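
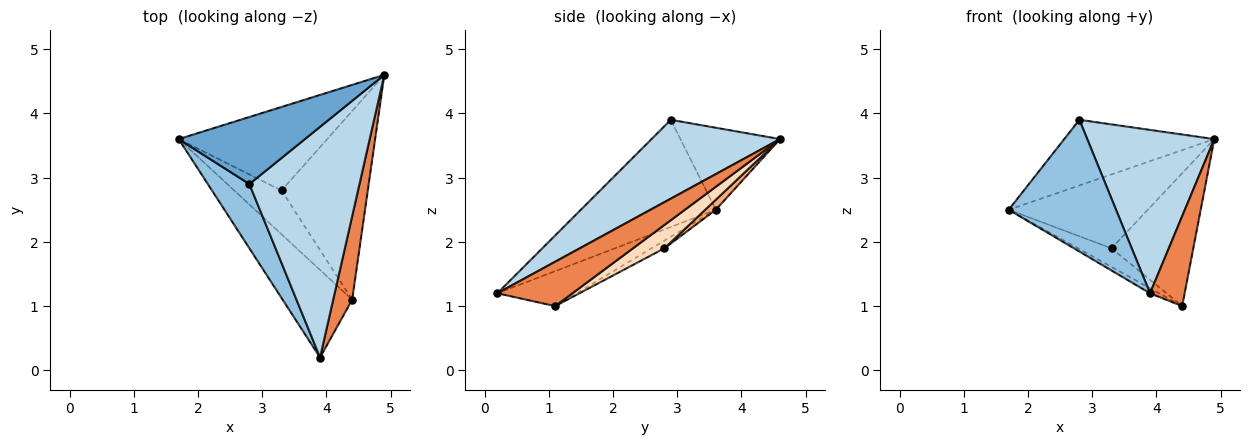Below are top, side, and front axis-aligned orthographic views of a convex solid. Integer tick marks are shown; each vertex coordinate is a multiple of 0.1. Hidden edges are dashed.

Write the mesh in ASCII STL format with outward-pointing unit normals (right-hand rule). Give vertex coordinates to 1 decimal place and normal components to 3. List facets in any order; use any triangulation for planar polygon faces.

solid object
 facet normal -0.421 0.635 0.648
  outer loop
   vertex 2.8 2.9 3.9
   vertex 4.9 4.6 3.6
   vertex 1.7 3.6 2.5
  endloop
 endfacet
 facet normal -0.749 -0.596 0.291
  outer loop
   vertex 2.8 2.9 3.9
   vertex 1.7 3.6 2.5
   vertex 3.9 0.2 1.2
  endloop
 endfacet
 facet normal 0.505 -0.499 0.705
  outer loop
   vertex 2.8 2.9 3.9
   vertex 3.9 0.2 1.2
   vertex 4.9 4.6 3.6
  endloop
 endfacet
 facet normal -0.449 0.051 -0.892
  outer loop
   vertex 4.4 1.1 1.0
   vertex 3.9 0.2 1.2
   vertex 1.7 3.6 2.5
  endloop
 endfacet
 facet normal 0.847 -0.390 0.362
  outer loop
   vertex 4.4 1.1 1.0
   vertex 4.9 4.6 3.6
   vertex 3.9 0.2 1.2
  endloop
 endfacet
 facet normal 0.050 0.662 -0.748
  outer loop
   vertex 3.3 2.8 1.9
   vertex 1.7 3.6 2.5
   vertex 4.9 4.6 3.6
  endloop
 endfacet
 facet normal -0.148 0.386 -0.910
  outer loop
   vertex 3.3 2.8 1.9
   vertex 4.4 1.1 1.0
   vertex 1.7 3.6 2.5
  endloop
 endfacet
 facet normal 0.216 0.562 -0.798
  outer loop
   vertex 3.3 2.8 1.9
   vertex 4.9 4.6 3.6
   vertex 4.4 1.1 1.0
  endloop
 endfacet
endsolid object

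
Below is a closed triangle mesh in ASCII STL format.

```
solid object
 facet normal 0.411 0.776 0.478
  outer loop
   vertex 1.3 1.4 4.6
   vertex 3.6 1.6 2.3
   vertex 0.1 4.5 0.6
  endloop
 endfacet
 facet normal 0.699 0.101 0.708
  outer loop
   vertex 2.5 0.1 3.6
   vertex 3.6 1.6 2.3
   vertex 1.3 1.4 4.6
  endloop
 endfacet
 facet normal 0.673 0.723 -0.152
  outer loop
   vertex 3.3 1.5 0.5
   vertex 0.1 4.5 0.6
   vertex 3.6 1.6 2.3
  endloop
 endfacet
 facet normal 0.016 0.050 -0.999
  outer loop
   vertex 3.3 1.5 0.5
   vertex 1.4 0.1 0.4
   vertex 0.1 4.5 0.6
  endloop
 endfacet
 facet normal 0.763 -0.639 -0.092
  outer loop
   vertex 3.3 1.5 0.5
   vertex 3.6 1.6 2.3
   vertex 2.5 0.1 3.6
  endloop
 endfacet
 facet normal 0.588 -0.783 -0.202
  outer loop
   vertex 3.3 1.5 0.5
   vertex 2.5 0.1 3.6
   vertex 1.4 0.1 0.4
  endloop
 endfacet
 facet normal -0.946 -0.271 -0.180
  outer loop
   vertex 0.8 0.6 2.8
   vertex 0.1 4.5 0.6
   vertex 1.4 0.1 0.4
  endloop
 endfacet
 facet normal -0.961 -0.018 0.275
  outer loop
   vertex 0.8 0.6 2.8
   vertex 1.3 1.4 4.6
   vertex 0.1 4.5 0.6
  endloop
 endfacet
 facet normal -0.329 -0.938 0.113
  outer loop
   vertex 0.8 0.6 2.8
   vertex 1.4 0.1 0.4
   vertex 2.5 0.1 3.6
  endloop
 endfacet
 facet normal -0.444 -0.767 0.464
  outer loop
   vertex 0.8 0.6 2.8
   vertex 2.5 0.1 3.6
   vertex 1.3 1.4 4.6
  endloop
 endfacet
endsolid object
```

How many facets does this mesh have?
10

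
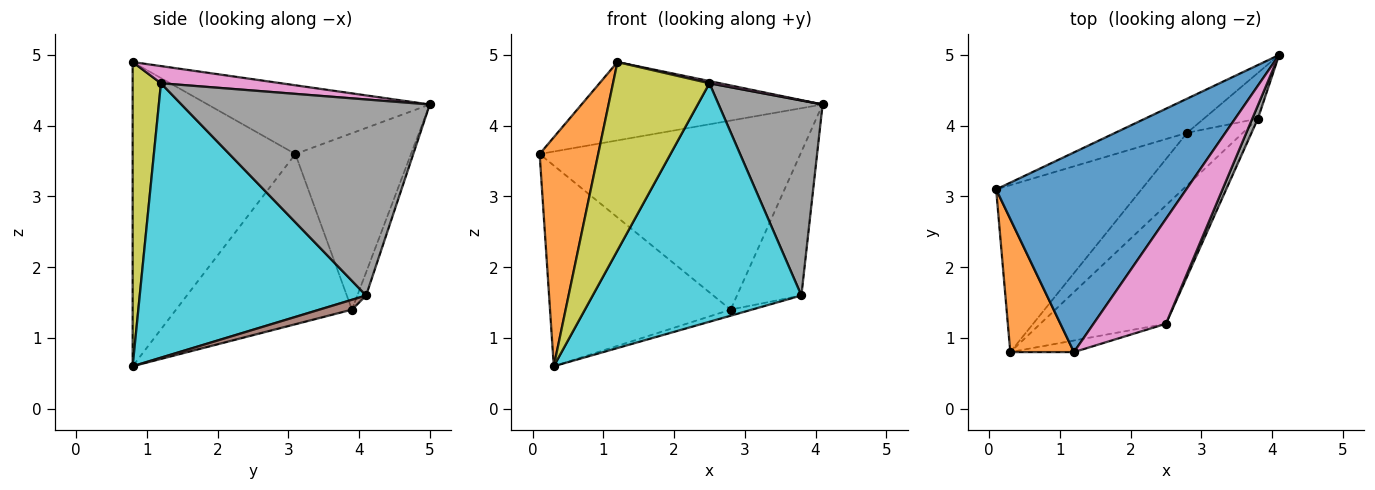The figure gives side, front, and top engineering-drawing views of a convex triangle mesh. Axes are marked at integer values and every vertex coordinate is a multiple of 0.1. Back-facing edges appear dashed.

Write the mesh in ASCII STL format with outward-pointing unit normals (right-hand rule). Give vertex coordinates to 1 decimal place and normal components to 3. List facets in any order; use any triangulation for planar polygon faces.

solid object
 facet normal -0.319 0.346 0.882
  outer loop
   vertex 1.2 0.8 4.9
   vertex 4.1 5.0 4.3
   vertex 0.1 3.1 3.6
  endloop
 endfacet
 facet normal -0.923 -0.332 0.193
  outer loop
   vertex 0.3 0.8 0.6
   vertex 1.2 0.8 4.9
   vertex 0.1 3.1 3.6
  endloop
 endfacet
 facet normal -0.400 0.902 -0.163
  outer loop
   vertex 2.8 3.9 1.4
   vertex 0.1 3.1 3.6
   vertex 4.1 5.0 4.3
  endloop
 endfacet
 facet normal -0.599 0.615 -0.512
  outer loop
   vertex 2.8 3.9 1.4
   vertex 0.3 0.8 0.6
   vertex 0.1 3.1 3.6
  endloop
 endfacet
 facet normal -0.129 0.945 -0.301
  outer loop
   vertex 3.8 4.1 1.6
   vertex 2.8 3.9 1.4
   vertex 4.1 5.0 4.3
  endloop
 endfacet
 facet normal 0.173 0.113 -0.978
  outer loop
   vertex 3.8 4.1 1.6
   vertex 0.3 0.8 0.6
   vertex 2.8 3.9 1.4
  endloop
 endfacet
 facet normal 0.231 -0.020 0.973
  outer loop
   vertex 2.5 1.2 4.6
   vertex 4.1 5.0 4.3
   vertex 1.2 0.8 4.9
  endloop
 endfacet
 facet normal 0.922 -0.386 0.026
  outer loop
   vertex 2.5 1.2 4.6
   vertex 3.8 4.1 1.6
   vertex 4.1 5.0 4.3
  endloop
 endfacet
 facet normal 0.281 -0.958 -0.059
  outer loop
   vertex 2.5 1.2 4.6
   vertex 1.2 0.8 4.9
   vertex 0.3 0.8 0.6
  endloop
 endfacet
 facet normal 0.697 -0.642 -0.319
  outer loop
   vertex 2.5 1.2 4.6
   vertex 0.3 0.8 0.6
   vertex 3.8 4.1 1.6
  endloop
 endfacet
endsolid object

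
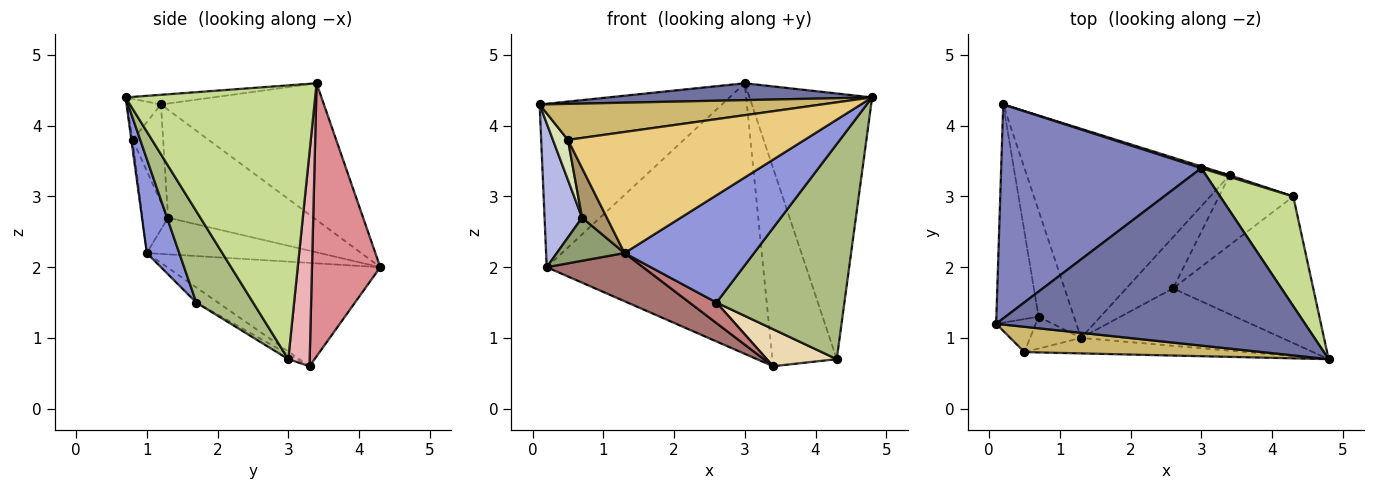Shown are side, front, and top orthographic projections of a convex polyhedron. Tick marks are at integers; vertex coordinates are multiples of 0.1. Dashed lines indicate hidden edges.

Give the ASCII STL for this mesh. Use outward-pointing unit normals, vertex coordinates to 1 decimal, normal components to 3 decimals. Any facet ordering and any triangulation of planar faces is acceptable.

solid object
 facet normal -0.031 -0.095 0.995
  outer loop
   vertex 3.0 3.4 4.6
   vertex 0.1 1.2 4.3
   vertex 4.8 0.7 4.4
  endloop
 endfacet
 facet normal -0.477 0.534 0.698
  outer loop
   vertex 3.0 3.4 4.6
   vertex 0.2 4.3 2.0
   vertex 0.1 1.2 4.3
  endloop
 endfacet
 facet normal 0.216 -0.861 -0.461
  outer loop
   vertex 1.3 1.0 2.2
   vertex 2.6 1.7 1.5
   vertex 4.8 0.7 4.4
  endloop
 endfacet
 facet normal -0.906 -0.234 -0.354
  outer loop
   vertex 0.7 1.3 2.7
   vertex 0.1 1.2 4.3
   vertex 0.2 4.3 2.0
  endloop
 endfacet
 facet normal -0.693 -0.271 -0.668
  outer loop
   vertex 0.7 1.3 2.7
   vertex 0.2 4.3 2.0
   vertex 1.3 1.0 2.2
  endloop
 endfacet
 facet normal 0.344 -0.776 -0.529
  outer loop
   vertex 4.3 3.0 0.7
   vertex 4.8 0.7 4.4
   vertex 2.6 1.7 1.5
  endloop
 endfacet
 facet normal 0.819 0.530 0.219
  outer loop
   vertex 4.3 3.0 0.7
   vertex 3.0 3.4 4.6
   vertex 4.8 0.7 4.4
  endloop
 endfacet
 facet normal -0.843 -0.415 -0.342
  outer loop
   vertex 0.5 0.8 3.8
   vertex 0.1 1.2 4.3
   vertex 0.7 1.3 2.7
  endloop
 endfacet
 facet normal -0.657 -0.634 -0.408
  outer loop
   vertex 0.5 0.8 3.8
   vertex 0.7 1.3 2.7
   vertex 1.3 1.0 2.2
  endloop
 endfacet
 facet normal -0.099 -0.814 0.572
  outer loop
   vertex 0.5 0.8 3.8
   vertex 4.8 0.7 4.4
   vertex 0.1 1.2 4.3
  endloop
 endfacet
 facet normal -0.005 -0.992 -0.127
  outer loop
   vertex 0.5 0.8 3.8
   vertex 1.3 1.0 2.2
   vertex 4.8 0.7 4.4
  endloop
 endfacet
 facet normal -0.058 -0.467 -0.882
  outer loop
   vertex 3.4 3.3 0.6
   vertex 4.3 3.0 0.7
   vertex 2.6 1.7 1.5
  endloop
 endfacet
 facet normal -0.445 -0.201 -0.873
  outer loop
   vertex 3.4 3.3 0.6
   vertex 1.3 1.0 2.2
   vertex 0.2 4.3 2.0
  endloop
 endfacet
 facet normal -0.287 -0.357 -0.889
  outer loop
   vertex 3.4 3.3 0.6
   vertex 2.6 1.7 1.5
   vertex 1.3 1.0 2.2
  endloop
 endfacet
 facet normal 0.301 0.954 0.006
  outer loop
   vertex 3.4 3.3 0.6
   vertex 0.2 4.3 2.0
   vertex 3.0 3.4 4.6
  endloop
 endfacet
 facet normal 0.315 0.949 0.008
  outer loop
   vertex 3.4 3.3 0.6
   vertex 3.0 3.4 4.6
   vertex 4.3 3.0 0.7
  endloop
 endfacet
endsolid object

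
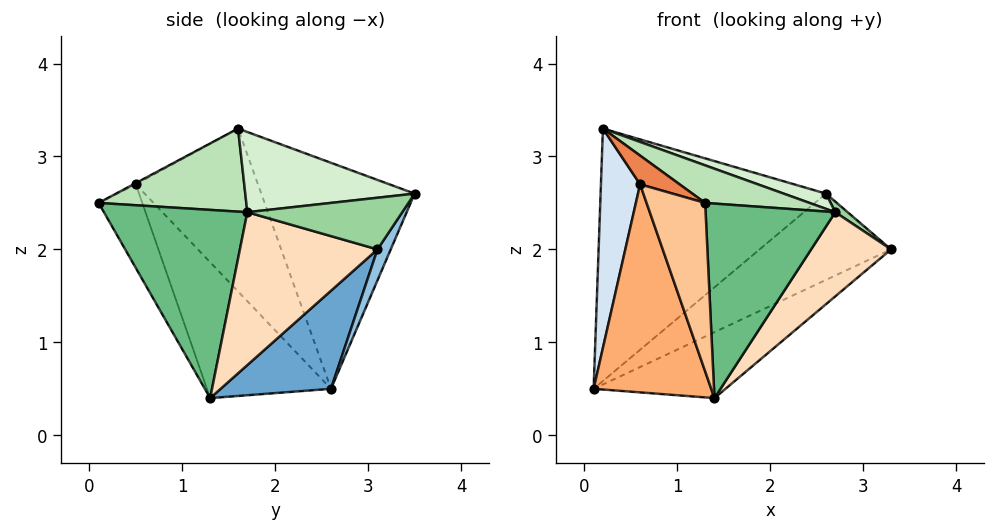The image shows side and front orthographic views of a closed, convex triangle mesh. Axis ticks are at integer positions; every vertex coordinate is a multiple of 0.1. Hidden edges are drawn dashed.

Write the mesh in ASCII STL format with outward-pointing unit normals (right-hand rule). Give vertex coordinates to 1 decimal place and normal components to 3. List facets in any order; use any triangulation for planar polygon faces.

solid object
 facet normal 0.336 0.402 -0.852
  outer loop
   vertex 1.4 1.3 0.4
   vertex 0.1 2.6 0.5
   vertex 3.3 3.1 2.0
  endloop
 endfacet
 facet normal 0.088 0.873 -0.479
  outer loop
   vertex 2.6 3.5 2.6
   vertex 3.3 3.1 2.0
   vertex 0.1 2.6 0.5
  endloop
 endfacet
 facet normal -0.536 0.788 0.301
  outer loop
   vertex 2.6 3.5 2.6
   vertex 0.1 2.6 0.5
   vertex 0.2 1.6 3.3
  endloop
 endfacet
 facet normal -0.950 -0.304 -0.075
  outer loop
   vertex 0.6 0.5 2.7
   vertex 0.2 1.6 3.3
   vertex 0.1 2.6 0.5
  endloop
 endfacet
 facet normal -0.029 -0.487 0.873
  outer loop
   vertex 0.6 0.5 2.7
   vertex 1.3 0.1 2.5
   vertex 0.2 1.6 3.3
  endloop
 endfacet
 facet normal -0.651 -0.617 -0.441
  outer loop
   vertex 0.6 0.5 2.7
   vertex 0.1 2.6 0.5
   vertex 1.4 1.3 0.4
  endloop
 endfacet
 facet normal -0.537 -0.721 -0.438
  outer loop
   vertex 0.6 0.5 2.7
   vertex 1.4 1.3 0.4
   vertex 1.3 0.1 2.5
  endloop
 endfacet
 facet normal 0.785 -0.456 -0.419
  outer loop
   vertex 2.7 1.7 2.4
   vertex 1.4 1.3 0.4
   vertex 3.3 3.1 2.0
  endloop
 endfacet
 facet normal 0.701 -0.633 -0.329
  outer loop
   vertex 2.7 1.7 2.4
   vertex 1.3 0.1 2.5
   vertex 1.4 1.3 0.4
  endloop
 endfacet
 facet normal 0.633 -0.051 0.772
  outer loop
   vertex 2.7 1.7 2.4
   vertex 3.3 3.1 2.0
   vertex 2.6 3.5 2.6
  endloop
 endfacet
 facet normal 0.337 -0.238 0.911
  outer loop
   vertex 2.7 1.7 2.4
   vertex 0.2 1.6 3.3
   vertex 1.3 0.1 2.5
  endloop
 endfacet
 facet normal 0.341 -0.085 0.936
  outer loop
   vertex 2.7 1.7 2.4
   vertex 2.6 3.5 2.6
   vertex 0.2 1.6 3.3
  endloop
 endfacet
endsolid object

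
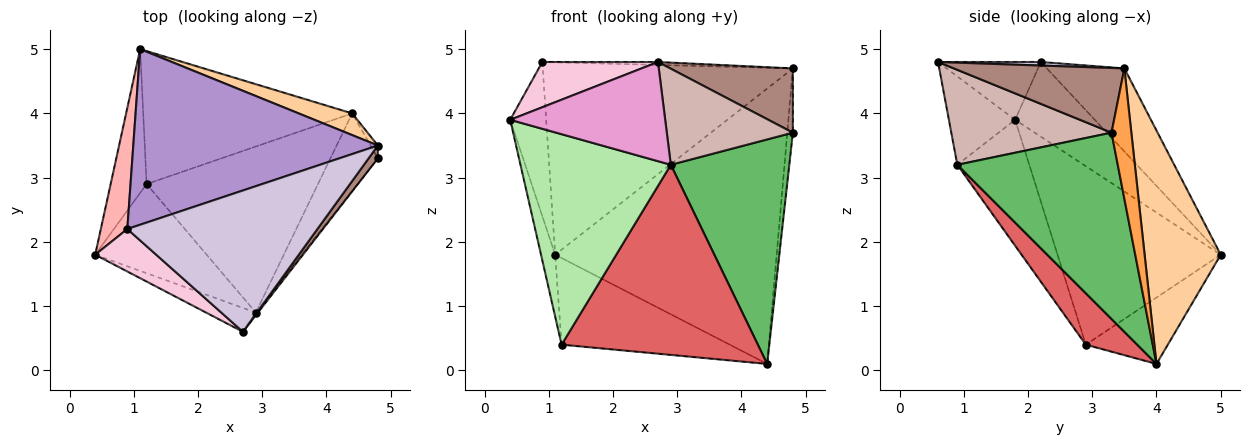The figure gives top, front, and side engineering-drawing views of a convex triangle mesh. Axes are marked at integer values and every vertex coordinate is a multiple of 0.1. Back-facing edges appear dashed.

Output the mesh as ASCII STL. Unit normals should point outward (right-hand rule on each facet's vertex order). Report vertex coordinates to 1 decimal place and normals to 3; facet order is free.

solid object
 facet normal -0.977 0.085 -0.197
  outer loop
   vertex 1.2 2.9 0.4
   vertex 0.4 1.8 3.9
   vertex 1.1 5.0 1.8
  endloop
 endfacet
 facet normal -0.257 0.528 -0.810
  outer loop
   vertex 1.2 2.9 0.4
   vertex 1.1 5.0 1.8
   vertex 4.4 4.0 0.1
  endloop
 endfacet
 facet normal 0.961 0.271 -0.054
  outer loop
   vertex 4.8 3.5 4.7
   vertex 4.8 3.3 3.7
   vertex 4.4 4.0 0.1
  endloop
 endfacet
 facet normal 0.324 0.943 0.074
  outer loop
   vertex 4.8 3.5 4.7
   vertex 4.4 4.0 0.1
   vertex 1.1 5.0 1.8
  endloop
 endfacet
 facet normal 0.788 -0.582 -0.201
  outer loop
   vertex 2.9 0.9 3.2
   vertex 4.4 4.0 0.1
   vertex 4.8 3.3 3.7
  endloop
 endfacet
 facet normal -0.403 -0.843 -0.357
  outer loop
   vertex 2.9 0.9 3.2
   vertex 0.4 1.8 3.9
   vertex 1.2 2.9 0.4
  endloop
 endfacet
 facet normal 0.194 -0.739 -0.645
  outer loop
   vertex 2.9 0.9 3.2
   vertex 1.2 2.9 0.4
   vertex 4.4 4.0 0.1
  endloop
 endfacet
 facet normal -0.867 0.392 0.308
  outer loop
   vertex 0.9 2.2 4.8
   vertex 1.1 5.0 1.8
   vertex 0.4 1.8 3.9
  endloop
 endfacet
 facet normal -0.223 0.720 0.657
  outer loop
   vertex 0.9 2.2 4.8
   vertex 4.8 3.5 4.7
   vertex 1.1 5.0 1.8
  endloop
 endfacet
 facet normal 0.019 0.021 1.000
  outer loop
   vertex 2.7 0.6 4.8
   vertex 4.8 3.5 4.7
   vertex 0.9 2.2 4.8
  endloop
 endfacet
 facet normal 0.806 -0.580 0.116
  outer loop
   vertex 2.7 0.6 4.8
   vertex 4.8 3.3 3.7
   vertex 4.8 3.5 4.7
  endloop
 endfacet
 facet normal 0.786 -0.618 -0.018
  outer loop
   vertex 2.7 0.6 4.8
   vertex 2.9 0.9 3.2
   vertex 4.8 3.3 3.7
  endloop
 endfacet
 facet normal -0.384 -0.898 -0.216
  outer loop
   vertex 2.7 0.6 4.8
   vertex 0.4 1.8 3.9
   vertex 2.9 0.9 3.2
  endloop
 endfacet
 facet normal -0.544 -0.612 0.574
  outer loop
   vertex 2.7 0.6 4.8
   vertex 0.9 2.2 4.8
   vertex 0.4 1.8 3.9
  endloop
 endfacet
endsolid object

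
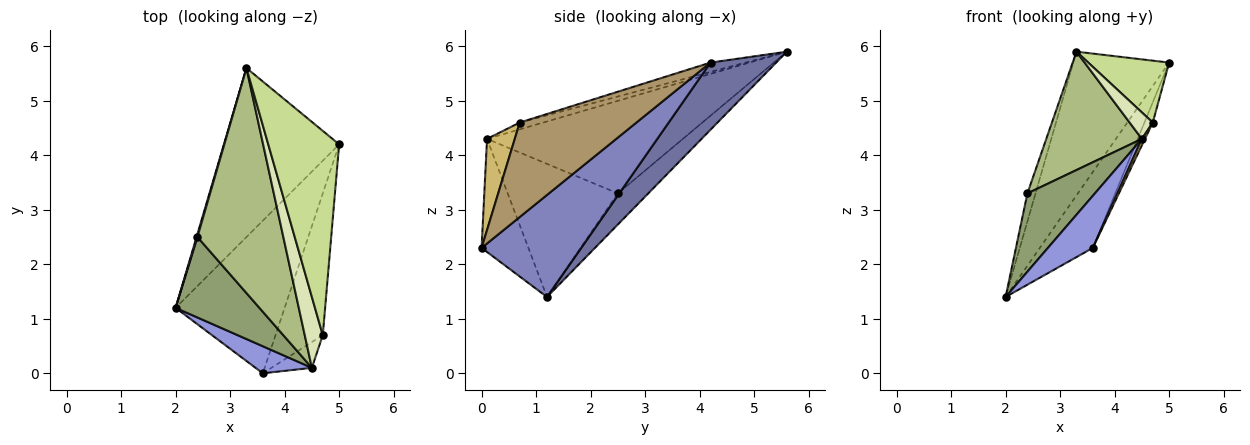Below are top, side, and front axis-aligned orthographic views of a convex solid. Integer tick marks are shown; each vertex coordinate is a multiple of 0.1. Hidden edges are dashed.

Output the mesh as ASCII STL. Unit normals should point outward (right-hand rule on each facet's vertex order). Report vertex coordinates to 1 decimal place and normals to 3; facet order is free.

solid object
 facet normal 0.406 0.592 -0.696
  outer loop
   vertex 3.3 5.6 5.9
   vertex 5.0 4.2 5.7
   vertex 2.0 1.2 1.4
  endloop
 endfacet
 facet normal 0.642 0.342 -0.686
  outer loop
   vertex 3.6 0.0 2.3
   vertex 2.0 1.2 1.4
   vertex 5.0 4.2 5.7
  endloop
 endfacet
 facet normal -0.679 -0.652 0.338
  outer loop
   vertex 4.5 0.1 4.3
   vertex 2.0 1.2 1.4
   vertex 3.6 0.0 2.3
  endloop
 endfacet
 facet normal -0.966 0.258 0.027
  outer loop
   vertex 2.4 2.5 3.3
   vertex 3.3 5.6 5.9
   vertex 2.0 1.2 1.4
  endloop
 endfacet
 facet normal -0.751 -0.460 0.473
  outer loop
   vertex 2.4 2.5 3.3
   vertex 2.0 1.2 1.4
   vertex 4.5 0.1 4.3
  endloop
 endfacet
 facet normal -0.690 -0.337 0.641
  outer loop
   vertex 2.4 2.5 3.3
   vertex 4.5 0.1 4.3
   vertex 3.3 5.6 5.9
  endloop
 endfacet
 facet normal -0.125 -0.288 0.950
  outer loop
   vertex 4.7 0.7 4.6
   vertex 5.0 4.2 5.7
   vertex 3.3 5.6 5.9
  endloop
 endfacet
 facet normal -0.335 -0.330 0.883
  outer loop
   vertex 4.7 0.7 4.6
   vertex 3.3 5.6 5.9
   vertex 4.5 0.1 4.3
  endloop
 endfacet
 facet normal 0.893 0.064 -0.446
  outer loop
   vertex 4.7 0.7 4.6
   vertex 3.6 0.0 2.3
   vertex 5.0 4.2 5.7
  endloop
 endfacet
 facet normal 0.909 -0.101 -0.404
  outer loop
   vertex 4.7 0.7 4.6
   vertex 4.5 0.1 4.3
   vertex 3.6 0.0 2.3
  endloop
 endfacet
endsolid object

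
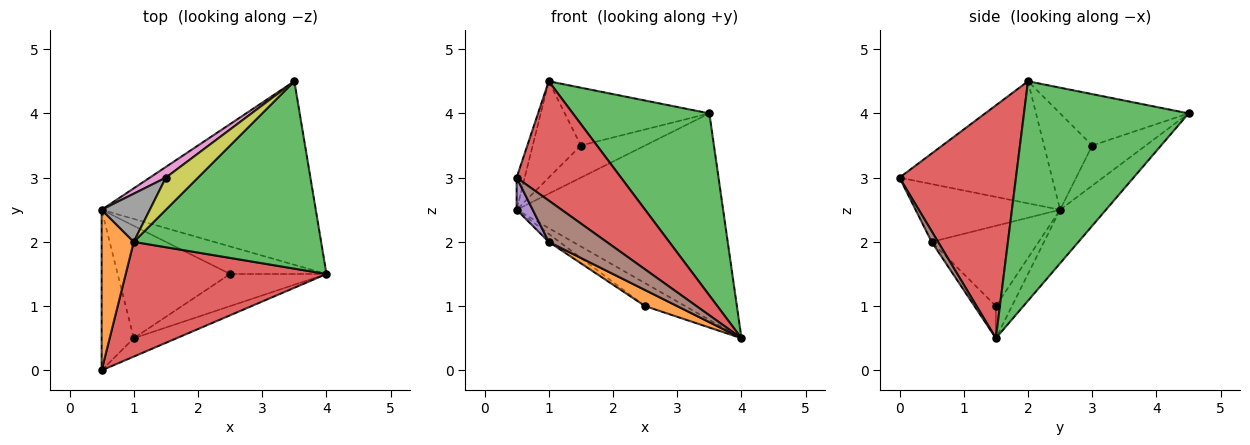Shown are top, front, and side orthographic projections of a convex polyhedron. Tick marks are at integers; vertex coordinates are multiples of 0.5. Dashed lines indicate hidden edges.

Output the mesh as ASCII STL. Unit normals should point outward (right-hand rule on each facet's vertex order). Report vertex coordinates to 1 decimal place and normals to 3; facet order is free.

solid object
 facet normal -0.164 0.737 -0.655
  outer loop
   vertex 3.5 4.5 4.0
   vertex 4.0 1.5 0.5
   vertex 0.5 2.5 2.5
  endloop
 endfacet
 facet normal -0.966 0.051 0.254
  outer loop
   vertex 1.0 2.0 4.5
   vertex 0.5 2.5 2.5
   vertex 0.5 0.0 3.0
  endloop
 endfacet
 facet normal 0.643 -0.533 0.549
  outer loop
   vertex 1.0 2.0 4.5
   vertex 4.0 1.5 0.5
   vertex 3.5 4.5 4.0
  endloop
 endfacet
 facet normal 0.627 -0.562 0.540
  outer loop
   vertex 1.0 2.0 4.5
   vertex 0.5 0.0 3.0
   vertex 4.0 1.5 0.5
  endloop
 endfacet
 facet normal -0.870 -0.097 -0.483
  outer loop
   vertex 1.0 0.5 2.0
   vertex 0.5 0.0 3.0
   vertex 0.5 2.5 2.5
  endloop
 endfacet
 facet normal 0.101 -0.909 -0.404
  outer loop
   vertex 1.0 0.5 2.0
   vertex 4.0 1.5 0.5
   vertex 0.5 0.0 3.0
  endloop
 endfacet
 facet normal -0.620 0.744 0.248
  outer loop
   vertex 1.5 3.0 3.5
   vertex 3.5 4.5 4.0
   vertex 0.5 2.5 2.5
  endloop
 endfacet
 facet normal -0.667 0.667 0.333
  outer loop
   vertex 1.5 3.0 3.5
   vertex 0.5 2.5 2.5
   vertex 1.0 2.0 4.5
  endloop
 endfacet
 facet normal -0.614 0.690 0.383
  outer loop
   vertex 1.5 3.0 3.5
   vertex 1.0 2.0 4.5
   vertex 3.5 4.5 4.0
  endloop
 endfacet
 facet normal -0.248 0.620 -0.744
  outer loop
   vertex 2.5 1.5 1.0
   vertex 0.5 2.5 2.5
   vertex 4.0 1.5 0.5
  endloop
 endfacet
 facet normal -0.580 0.058 -0.812
  outer loop
   vertex 2.5 1.5 1.0
   vertex 1.0 0.5 2.0
   vertex 0.5 2.5 2.5
  endloop
 endfacet
 facet normal -0.286 -0.429 -0.857
  outer loop
   vertex 2.5 1.5 1.0
   vertex 4.0 1.5 0.5
   vertex 1.0 0.5 2.0
  endloop
 endfacet
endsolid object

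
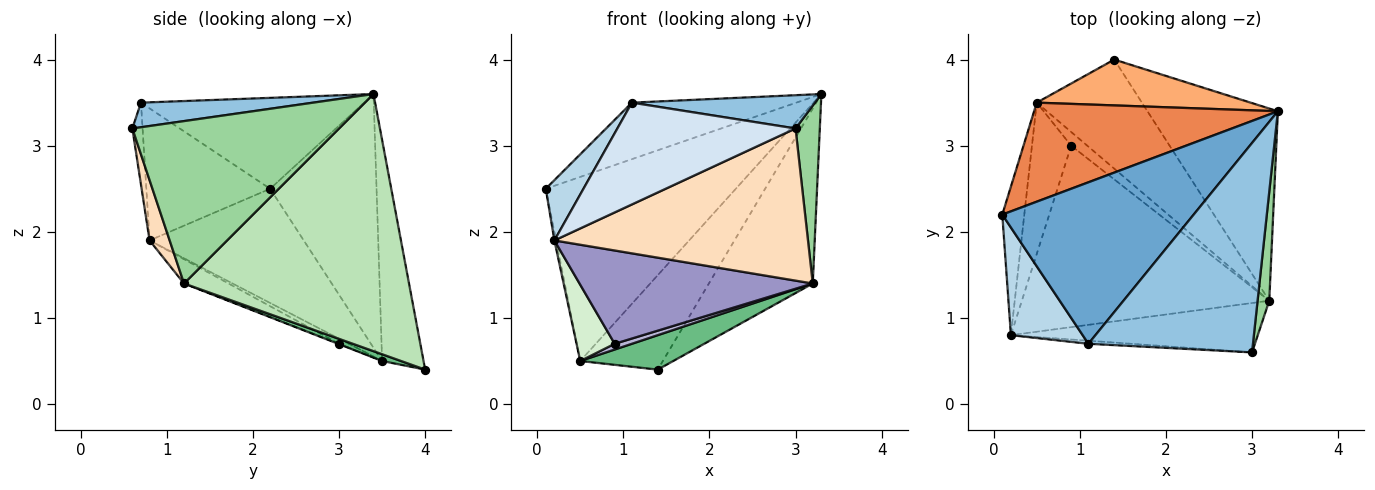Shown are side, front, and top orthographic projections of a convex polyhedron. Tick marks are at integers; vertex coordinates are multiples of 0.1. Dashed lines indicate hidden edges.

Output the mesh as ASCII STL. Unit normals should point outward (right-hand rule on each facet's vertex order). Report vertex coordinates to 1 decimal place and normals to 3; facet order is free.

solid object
 facet normal -0.409 0.301 0.861
  outer loop
   vertex 1.1 0.7 3.5
   vertex 3.3 3.4 3.6
   vertex 0.1 2.2 2.5
  endloop
 endfacet
 facet normal 0.146 -0.155 0.977
  outer loop
   vertex 1.1 0.7 3.5
   vertex 3.0 0.6 3.2
   vertex 3.3 3.4 3.6
  endloop
 endfacet
 facet normal -0.849 -0.258 0.461
  outer loop
   vertex 1.1 0.7 3.5
   vertex 0.1 2.2 2.5
   vertex 0.2 0.8 1.9
  endloop
 endfacet
 facet normal -0.057 -0.998 -0.030
  outer loop
   vertex 1.1 0.7 3.5
   vertex 0.2 0.8 1.9
   vertex 3.0 0.6 3.2
  endloop
 endfacet
 facet normal -0.442 0.790 0.425
  outer loop
   vertex 0.5 3.5 0.5
   vertex 0.1 2.2 2.5
   vertex 3.3 3.4 3.6
  endloop
 endfacet
 facet normal -0.411 0.820 0.398
  outer loop
   vertex 0.5 3.5 0.5
   vertex 3.3 3.4 3.6
   vertex 1.4 4.0 0.4
  endloop
 endfacet
 facet normal -0.982 0.011 -0.189
  outer loop
   vertex 0.5 3.5 0.5
   vertex 0.2 0.8 1.9
   vertex 0.1 2.2 2.5
  endloop
 endfacet
 facet normal 0.075 -0.948 -0.308
  outer loop
   vertex 3.2 1.2 1.4
   vertex 3.0 0.6 3.2
   vertex 0.2 0.8 1.9
  endloop
 endfacet
 facet normal 0.061 -0.301 -0.952
  outer loop
   vertex 3.2 1.2 1.4
   vertex 0.5 3.5 0.5
   vertex 1.4 4.0 0.4
  endloop
 endfacet
 facet normal 0.991 -0.116 0.071
  outer loop
   vertex 3.2 1.2 1.4
   vertex 3.3 3.4 3.6
   vertex 3.0 0.6 3.2
  endloop
 endfacet
 facet normal 0.825 0.381 -0.418
  outer loop
   vertex 3.2 1.2 1.4
   vertex 1.4 4.0 0.4
   vertex 3.3 3.4 3.6
  endloop
 endfacet
 facet normal -0.115 -0.447 -0.887
  outer loop
   vertex 0.9 3.0 0.7
   vertex 0.2 0.8 1.9
   vertex 0.5 3.5 0.5
  endloop
 endfacet
 facet normal -0.087 -0.456 -0.886
  outer loop
   vertex 0.9 3.0 0.7
   vertex 3.2 1.2 1.4
   vertex 0.2 0.8 1.9
  endloop
 endfacet
 facet normal -0.021 -0.386 -0.922
  outer loop
   vertex 0.9 3.0 0.7
   vertex 0.5 3.5 0.5
   vertex 3.2 1.2 1.4
  endloop
 endfacet
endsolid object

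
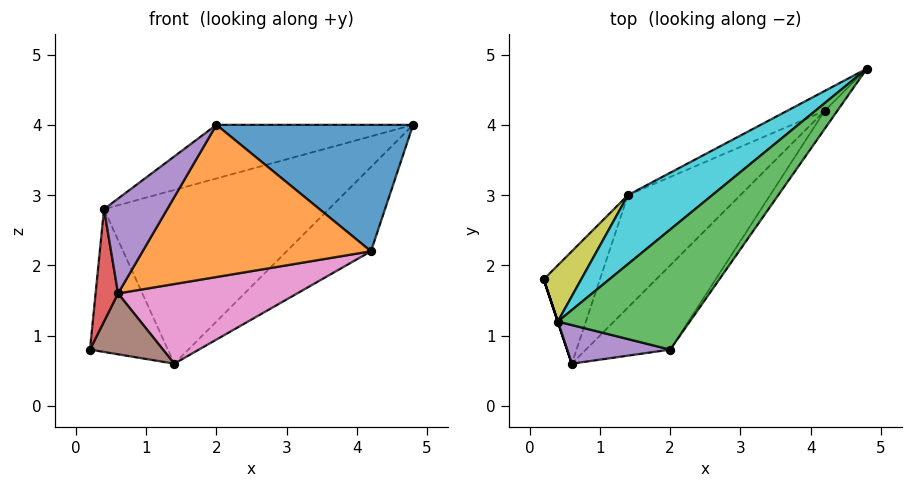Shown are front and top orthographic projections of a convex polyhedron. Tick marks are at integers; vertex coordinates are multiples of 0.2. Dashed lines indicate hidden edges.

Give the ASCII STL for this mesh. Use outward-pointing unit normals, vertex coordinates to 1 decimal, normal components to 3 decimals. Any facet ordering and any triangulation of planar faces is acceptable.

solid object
 facet normal 0.816 -0.572 -0.082
  outer loop
   vertex 4.2 4.2 2.2
   vertex 4.8 4.8 4.0
   vertex 2.0 0.8 4.0
  endloop
 endfacet
 facet normal 0.691 -0.632 -0.350
  outer loop
   vertex 4.2 4.2 2.2
   vertex 2.0 0.8 4.0
   vertex 0.6 0.6 1.6
  endloop
 endfacet
 facet normal -0.504 0.352 0.789
  outer loop
   vertex 0.4 1.2 2.8
   vertex 2.0 0.8 4.0
   vertex 4.8 4.8 4.0
  endloop
 endfacet
 facet normal -0.949 -0.316 0.000
  outer loop
   vertex 0.4 1.2 2.8
   vertex 0.2 1.8 0.8
   vertex 0.6 0.6 1.6
  endloop
 endfacet
 facet normal -0.457 -0.823 0.335
  outer loop
   vertex 0.4 1.2 2.8
   vertex 0.6 0.6 1.6
   vertex 2.0 0.8 4.0
  endloop
 endfacet
 facet normal 0.313 -0.452 -0.835
  outer loop
   vertex 1.4 3.0 0.6
   vertex 0.6 0.6 1.6
   vertex 0.2 1.8 0.8
  endloop
 endfacet
 facet normal 0.581 -0.470 -0.664
  outer loop
   vertex 1.4 3.0 0.6
   vertex 4.2 4.2 2.2
   vertex 0.6 0.6 1.6
  endloop
 endfacet
 facet normal -0.275 0.936 -0.220
  outer loop
   vertex 1.4 3.0 0.6
   vertex 4.8 4.8 4.0
   vertex 4.2 4.2 2.2
  endloop
 endfacet
 facet normal -0.656 0.702 0.276
  outer loop
   vertex 1.4 3.0 0.6
   vertex 0.2 1.8 0.8
   vertex 0.4 1.2 2.8
  endloop
 endfacet
 facet normal -0.653 0.704 0.280
  outer loop
   vertex 1.4 3.0 0.6
   vertex 0.4 1.2 2.8
   vertex 4.8 4.8 4.0
  endloop
 endfacet
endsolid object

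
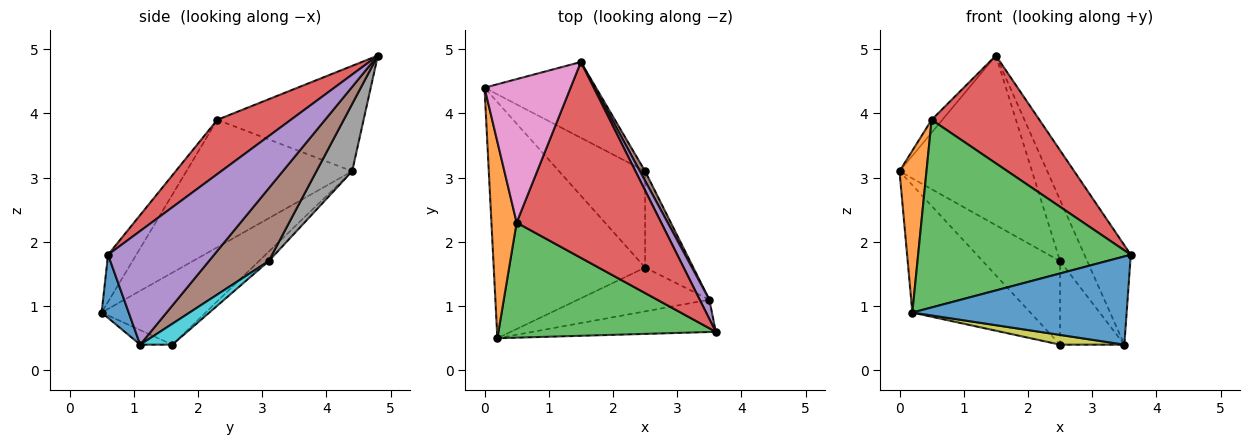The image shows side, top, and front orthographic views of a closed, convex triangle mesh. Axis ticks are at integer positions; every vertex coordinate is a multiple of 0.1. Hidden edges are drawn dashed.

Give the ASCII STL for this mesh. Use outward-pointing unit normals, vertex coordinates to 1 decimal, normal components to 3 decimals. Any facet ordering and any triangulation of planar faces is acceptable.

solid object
 facet normal 0.118 -0.932 -0.341
  outer loop
   vertex 3.5 1.1 0.4
   vertex 3.6 0.6 1.8
   vertex 0.2 0.5 0.9
  endloop
 endfacet
 facet normal -0.969 -0.158 0.191
  outer loop
   vertex 0.5 2.3 3.9
   vertex 0.0 4.4 3.1
   vertex 0.2 0.5 0.9
  endloop
 endfacet
 facet normal -0.113 -0.847 0.519
  outer loop
   vertex 0.5 2.3 3.9
   vertex 0.2 0.5 0.9
   vertex 3.6 0.6 1.8
  endloop
 endfacet
 facet normal 0.313 -0.458 0.832
  outer loop
   vertex 1.5 4.8 4.9
   vertex 0.5 2.3 3.9
   vertex 3.6 0.6 1.8
  endloop
 endfacet
 facet normal 0.913 0.400 0.077
  outer loop
   vertex 1.5 4.8 4.9
   vertex 3.6 0.6 1.8
   vertex 3.5 1.1 0.4
  endloop
 endfacet
 facet normal 0.909 0.412 0.065
  outer loop
   vertex 1.5 4.8 4.9
   vertex 3.5 1.1 0.4
   vertex 2.5 3.1 1.7
  endloop
 endfacet
 facet normal -0.773 0.057 0.632
  outer loop
   vertex 1.5 4.8 4.9
   vertex 0.0 4.4 3.1
   vertex 0.5 2.3 3.9
  endloop
 endfacet
 facet normal 0.239 0.886 -0.396
  outer loop
   vertex 1.5 4.8 4.9
   vertex 2.5 3.1 1.7
   vertex 0.0 4.4 3.1
  endloop
 endfacet
 facet normal -0.108 -0.216 -0.970
  outer loop
   vertex 2.5 1.6 0.4
   vertex 3.5 1.1 0.4
   vertex 0.2 0.5 0.9
  endloop
 endfacet
 facet normal 0.311 0.622 -0.718
  outer loop
   vertex 2.5 1.6 0.4
   vertex 2.5 3.1 1.7
   vertex 3.5 1.1 0.4
  endloop
 endfacet
 facet normal -0.386 0.438 -0.812
  outer loop
   vertex 2.5 1.6 0.4
   vertex 0.2 0.5 0.9
   vertex 0.0 4.4 3.1
  endloop
 endfacet
 facet normal -0.082 0.653 -0.753
  outer loop
   vertex 2.5 1.6 0.4
   vertex 0.0 4.4 3.1
   vertex 2.5 3.1 1.7
  endloop
 endfacet
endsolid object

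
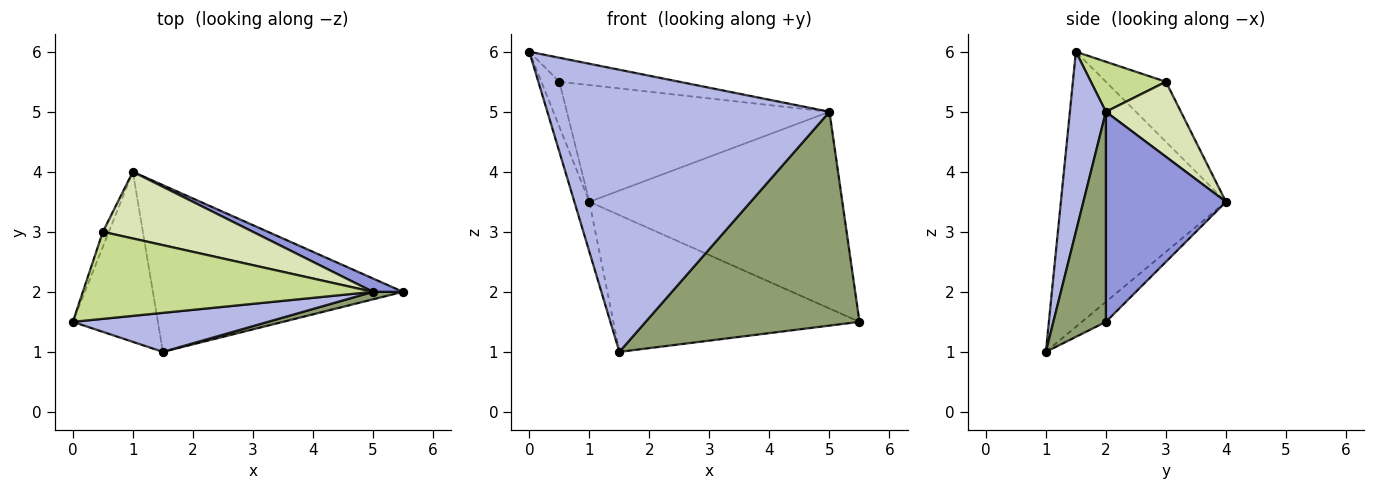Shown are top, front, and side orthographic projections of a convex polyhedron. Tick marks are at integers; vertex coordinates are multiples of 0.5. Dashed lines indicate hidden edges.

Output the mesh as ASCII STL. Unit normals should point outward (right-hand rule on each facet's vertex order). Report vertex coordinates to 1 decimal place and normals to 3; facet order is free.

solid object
 facet normal -0.952 0.087 -0.294
  outer loop
   vertex 1.5 1.0 1.0
   vertex 0.0 1.5 6.0
   vertex 1.0 4.0 3.5
  endloop
 endfacet
 facet normal -0.062 0.633 -0.772
  outer loop
   vertex 1.5 1.0 1.0
   vertex 1.0 4.0 3.5
   vertex 5.5 2.0 1.5
  endloop
 endfacet
 facet normal 0.428 0.902 0.061
  outer loop
   vertex 5.0 2.0 5.0
   vertex 5.5 2.0 1.5
   vertex 1.0 4.0 3.5
  endloop
 endfacet
 facet normal 0.125 -0.983 0.136
  outer loop
   vertex 5.0 2.0 5.0
   vertex 0.0 1.5 6.0
   vertex 1.5 1.0 1.0
  endloop
 endfacet
 facet normal 0.238 -0.971 0.034
  outer loop
   vertex 5.0 2.0 5.0
   vertex 1.5 1.0 1.0
   vertex 5.5 2.0 1.5
  endloop
 endfacet
 facet normal -0.953 0.286 -0.095
  outer loop
   vertex 0.5 3.0 5.5
   vertex 1.0 4.0 3.5
   vertex 0.0 1.5 6.0
  endloop
 endfacet
 facet normal 0.164 0.262 0.951
  outer loop
   vertex 0.5 3.0 5.5
   vertex 0.0 1.5 6.0
   vertex 5.0 2.0 5.0
  endloop
 endfacet
 facet normal 0.241 0.843 0.482
  outer loop
   vertex 0.5 3.0 5.5
   vertex 5.0 2.0 5.0
   vertex 1.0 4.0 3.5
  endloop
 endfacet
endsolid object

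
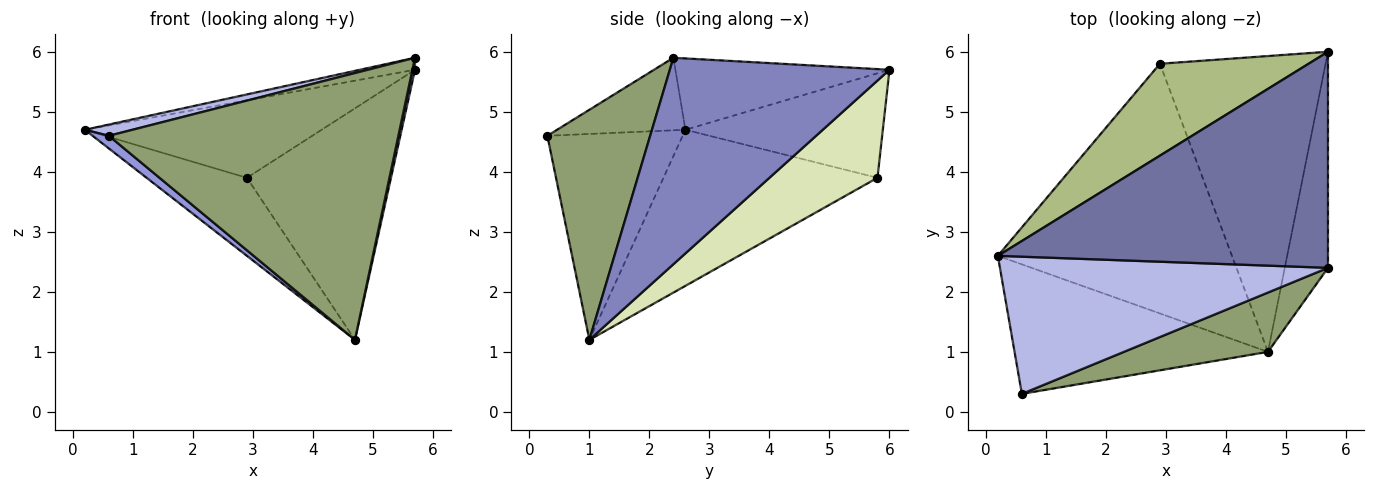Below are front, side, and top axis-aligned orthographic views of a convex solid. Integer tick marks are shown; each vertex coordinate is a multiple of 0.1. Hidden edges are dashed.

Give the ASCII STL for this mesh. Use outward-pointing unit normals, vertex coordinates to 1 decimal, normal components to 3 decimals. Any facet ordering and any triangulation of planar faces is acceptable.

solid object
 facet normal -0.211 0.054 0.976
  outer loop
   vertex 5.7 2.4 5.9
   vertex 5.7 6.0 5.7
   vertex 0.2 2.6 4.7
  endloop
 endfacet
 facet normal 0.979 -0.011 -0.205
  outer loop
   vertex 5.7 2.4 5.9
   vertex 4.7 1.0 1.2
   vertex 5.7 6.0 5.7
  endloop
 endfacet
 facet normal -0.629 -0.076 -0.774
  outer loop
   vertex 0.6 0.3 4.6
   vertex 0.2 2.6 4.7
   vertex 4.7 1.0 1.2
  endloop
 endfacet
 facet normal -0.215 -0.080 0.973
  outer loop
   vertex 0.6 0.3 4.6
   vertex 5.7 2.4 5.9
   vertex 0.2 2.6 4.7
  endloop
 endfacet
 facet normal 0.328 -0.922 0.205
  outer loop
   vertex 0.6 0.3 4.6
   vertex 4.7 1.0 1.2
   vertex 5.7 2.4 5.9
  endloop
 endfacet
 facet normal -0.473 0.568 0.673
  outer loop
   vertex 2.9 5.8 3.9
   vertex 0.2 2.6 4.7
   vertex 5.7 6.0 5.7
  endloop
 endfacet
 facet normal -0.537 0.252 -0.805
  outer loop
   vertex 2.9 5.8 3.9
   vertex 4.7 1.0 1.2
   vertex 0.2 2.6 4.7
  endloop
 endfacet
 facet normal 0.420 0.559 -0.715
  outer loop
   vertex 2.9 5.8 3.9
   vertex 5.7 6.0 5.7
   vertex 4.7 1.0 1.2
  endloop
 endfacet
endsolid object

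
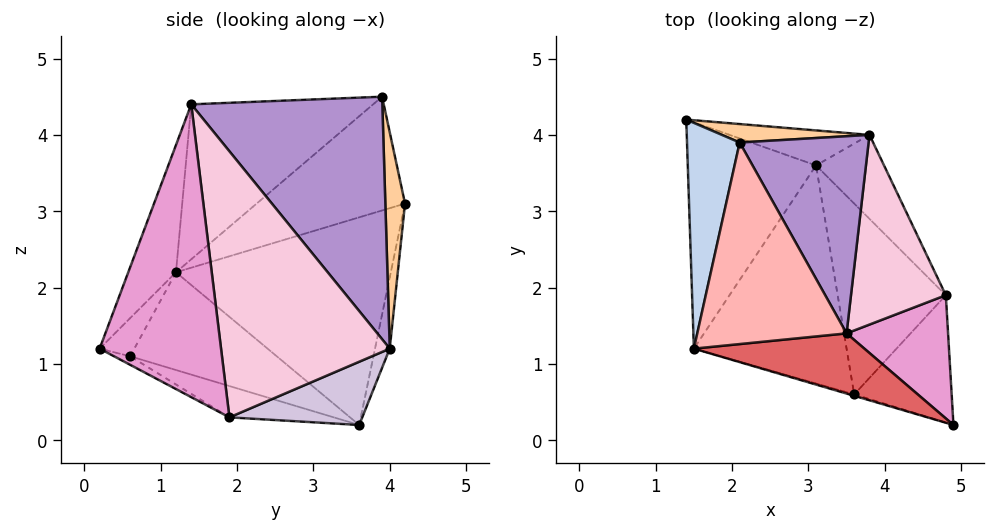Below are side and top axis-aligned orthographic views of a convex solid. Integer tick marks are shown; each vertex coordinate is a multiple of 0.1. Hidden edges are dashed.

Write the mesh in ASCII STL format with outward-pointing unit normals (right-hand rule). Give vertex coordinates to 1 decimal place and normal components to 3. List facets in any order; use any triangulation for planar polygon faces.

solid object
 facet normal -0.844 0.128 -0.521
  outer loop
   vertex 1.5 1.2 2.2
   vertex 1.4 4.2 3.1
   vertex 3.1 3.6 0.2
  endloop
 endfacet
 facet normal -0.897 -0.154 0.415
  outer loop
   vertex 1.5 1.2 2.2
   vertex 2.1 3.9 4.5
   vertex 1.4 4.2 3.1
  endloop
 endfacet
 facet normal -0.143 0.949 -0.280
  outer loop
   vertex 3.8 4.0 1.2
   vertex 3.1 3.6 0.2
   vertex 1.4 4.2 3.1
  endloop
 endfacet
 facet normal 0.177 0.977 0.121
  outer loop
   vertex 3.8 4.0 1.2
   vertex 1.4 4.2 3.1
   vertex 2.1 3.9 4.5
  endloop
 endfacet
 facet normal -0.291 -0.956 -0.035
  outer loop
   vertex 3.6 0.6 1.1
   vertex 4.9 0.2 1.2
   vertex 1.5 1.2 2.2
  endloop
 endfacet
 facet normal -0.510 -0.324 -0.797
  outer loop
   vertex 3.6 0.6 1.1
   vertex 1.5 1.2 2.2
   vertex 3.1 3.6 0.2
  endloop
 endfacet
 facet normal -0.199 -0.943 0.267
  outer loop
   vertex 3.5 1.4 4.4
   vertex 1.5 1.2 2.2
   vertex 4.9 0.2 1.2
  endloop
 endfacet
 facet normal -0.661 -0.396 0.637
  outer loop
   vertex 3.5 1.4 4.4
   vertex 2.1 3.9 4.5
   vertex 1.5 1.2 2.2
  endloop
 endfacet
 facet normal 0.797 0.430 0.424
  outer loop
   vertex 3.5 1.4 4.4
   vertex 3.8 4.0 1.2
   vertex 2.1 3.9 4.5
  endloop
 endfacet
 facet normal 0.574 0.538 -0.617
  outer loop
   vertex 4.8 1.9 0.3
   vertex 3.1 3.6 0.2
   vertex 3.8 4.0 1.2
  endloop
 endfacet
 facet normal -0.077 -0.470 -0.879
  outer loop
   vertex 4.8 1.9 0.3
   vertex 4.9 0.2 1.2
   vertex 3.6 0.6 1.1
  endloop
 endfacet
 facet normal -0.264 -0.317 -0.911
  outer loop
   vertex 4.8 1.9 0.3
   vertex 3.6 0.6 1.1
   vertex 3.1 3.6 0.2
  endloop
 endfacet
 facet normal 0.921 0.223 0.319
  outer loop
   vertex 4.8 1.9 0.3
   vertex 3.5 1.4 4.4
   vertex 4.9 0.2 1.2
  endloop
 endfacet
 facet normal 0.901 0.291 0.321
  outer loop
   vertex 4.8 1.9 0.3
   vertex 3.8 4.0 1.2
   vertex 3.5 1.4 4.4
  endloop
 endfacet
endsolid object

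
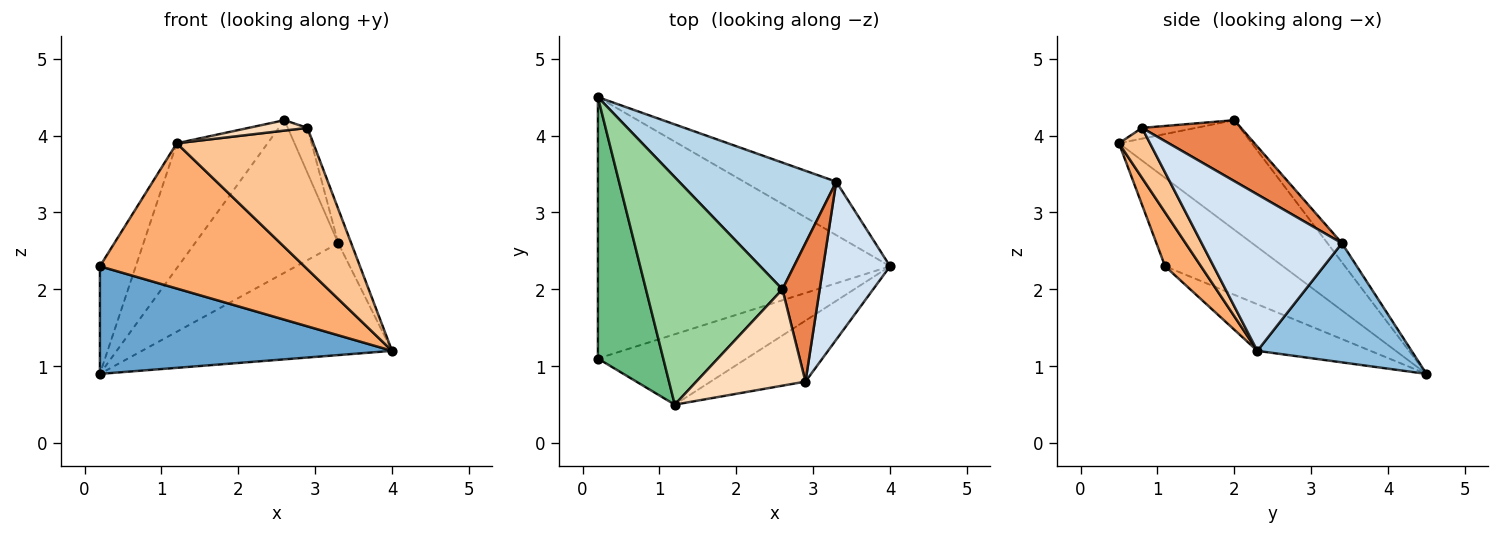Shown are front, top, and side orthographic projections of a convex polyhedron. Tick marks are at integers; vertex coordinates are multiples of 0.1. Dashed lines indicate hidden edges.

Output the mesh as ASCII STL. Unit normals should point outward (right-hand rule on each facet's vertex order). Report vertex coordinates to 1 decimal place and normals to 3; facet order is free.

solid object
 facet normal -0.146 -0.377 -0.915
  outer loop
   vertex 0.2 4.5 0.9
   vertex 4.0 2.3 1.2
   vertex 0.2 1.1 2.3
  endloop
 endfacet
 facet normal 0.486 0.789 -0.376
  outer loop
   vertex 3.3 3.4 2.6
   vertex 4.0 2.3 1.2
   vertex 0.2 4.5 0.9
  endloop
 endfacet
 facet normal -0.077 0.767 0.637
  outer loop
   vertex 3.3 3.4 2.6
   vertex 0.2 4.5 0.9
   vertex 2.6 2.0 4.2
  endloop
 endfacet
 facet normal 0.916 0.085 0.391
  outer loop
   vertex 3.3 3.4 2.6
   vertex 2.9 0.8 4.1
   vertex 4.0 2.3 1.2
  endloop
 endfacet
 facet normal 0.841 0.167 0.514
  outer loop
   vertex 3.3 3.4 2.6
   vertex 2.6 2.0 4.2
   vertex 2.9 0.8 4.1
  endloop
 endfacet
 facet normal 0.156 -0.889 -0.431
  outer loop
   vertex 1.2 0.5 3.9
   vertex 0.2 1.1 2.3
   vertex 4.0 2.3 1.2
  endloop
 endfacet
 facet normal 0.204 -0.899 -0.388
  outer loop
   vertex 1.2 0.5 3.9
   vertex 4.0 2.3 1.2
   vertex 2.9 0.8 4.1
  endloop
 endfacet
 facet normal -0.098 -0.107 0.989
  outer loop
   vertex 1.2 0.5 3.9
   vertex 2.9 0.8 4.1
   vertex 2.6 2.0 4.2
  endloop
 endfacet
 facet normal -0.781 0.238 0.577
  outer loop
   vertex 1.2 0.5 3.9
   vertex 0.2 4.5 0.9
   vertex 0.2 1.1 2.3
  endloop
 endfacet
 facet normal -0.575 0.394 0.717
  outer loop
   vertex 1.2 0.5 3.9
   vertex 2.6 2.0 4.2
   vertex 0.2 4.5 0.9
  endloop
 endfacet
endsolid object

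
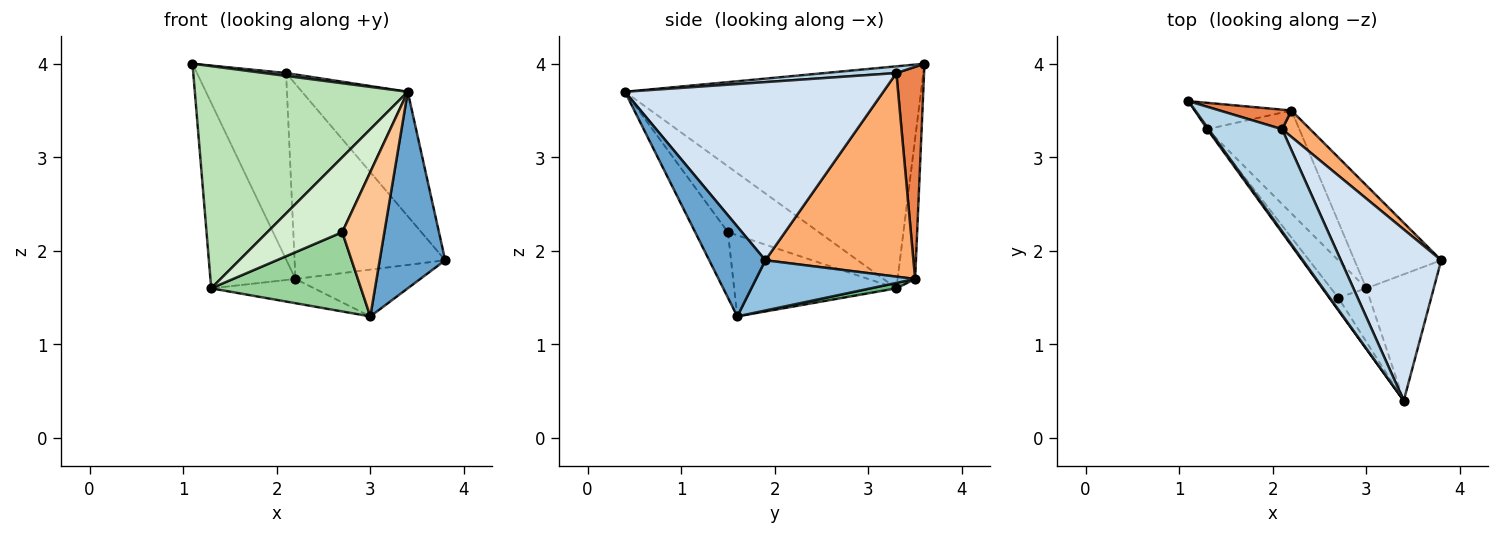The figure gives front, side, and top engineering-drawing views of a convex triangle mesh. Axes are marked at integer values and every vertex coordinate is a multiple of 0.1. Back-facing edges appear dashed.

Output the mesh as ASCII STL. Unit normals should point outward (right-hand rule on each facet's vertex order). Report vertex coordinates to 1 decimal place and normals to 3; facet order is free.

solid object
 facet normal 0.585 -0.682 -0.439
  outer loop
   vertex 3.0 1.6 1.3
   vertex 3.8 1.9 1.9
   vertex 3.4 0.4 3.7
  endloop
 endfacet
 facet normal 0.467 0.366 -0.805
  outer loop
   vertex 2.2 3.5 1.7
   vertex 3.8 1.9 1.9
   vertex 3.0 1.6 1.3
  endloop
 endfacet
 facet normal 0.091 -0.028 0.995
  outer loop
   vertex 2.1 3.3 3.9
   vertex 1.1 3.6 4.0
   vertex 3.4 0.4 3.7
  endloop
 endfacet
 facet normal 0.821 0.336 0.462
  outer loop
   vertex 2.1 3.3 3.9
   vertex 3.4 0.4 3.7
   vertex 3.8 1.9 1.9
  endloop
 endfacet
 facet normal 0.295 0.950 0.100
  outer loop
   vertex 2.1 3.3 3.9
   vertex 2.2 3.5 1.7
   vertex 1.1 3.6 4.0
  endloop
 endfacet
 facet normal 0.698 0.710 0.096
  outer loop
   vertex 2.1 3.3 3.9
   vertex 3.8 1.9 1.9
   vertex 2.2 3.5 1.7
  endloop
 endfacet
 facet normal -0.589 -0.758 -0.281
  outer loop
   vertex 2.7 1.5 2.2
   vertex 3.0 1.6 1.3
   vertex 3.4 0.4 3.7
  endloop
 endfacet
 facet normal -0.200 0.970 -0.138
  outer loop
   vertex 1.3 3.3 1.6
   vertex 1.1 3.6 4.0
   vertex 2.2 3.5 1.7
  endloop
 endfacet
 facet normal 0.057 0.229 -0.972
  outer loop
   vertex 1.3 3.3 1.6
   vertex 2.2 3.5 1.7
   vertex 3.0 1.6 1.3
  endloop
 endfacet
 facet normal -0.700 -0.646 -0.305
  outer loop
   vertex 1.3 3.3 1.6
   vertex 3.0 1.6 1.3
   vertex 2.7 1.5 2.2
  endloop
 endfacet
 facet normal -0.812 -0.584 0.005
  outer loop
   vertex 1.3 3.3 1.6
   vertex 3.4 0.4 3.7
   vertex 1.1 3.6 4.0
  endloop
 endfacet
 facet normal -0.768 -0.632 -0.105
  outer loop
   vertex 1.3 3.3 1.6
   vertex 2.7 1.5 2.2
   vertex 3.4 0.4 3.7
  endloop
 endfacet
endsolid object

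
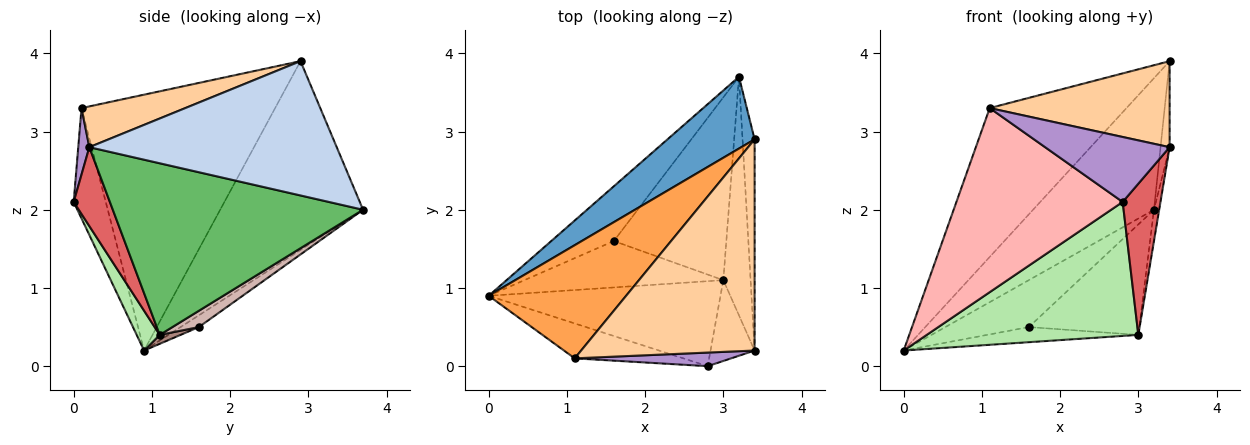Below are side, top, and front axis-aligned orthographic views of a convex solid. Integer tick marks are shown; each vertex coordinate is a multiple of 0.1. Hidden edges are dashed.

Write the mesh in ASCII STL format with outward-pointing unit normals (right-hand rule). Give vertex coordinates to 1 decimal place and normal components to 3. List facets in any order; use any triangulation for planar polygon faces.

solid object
 facet normal -0.720 0.609 0.332
  outer loop
   vertex 3.4 2.9 3.9
   vertex 3.2 3.7 2.0
   vertex 0.0 0.9 0.2
  endloop
 endfacet
 facet normal 0.995 0.036 -0.089
  outer loop
   vertex 3.4 2.9 3.9
   vertex 3.4 0.2 2.8
   vertex 3.2 3.7 2.0
  endloop
 endfacet
 facet normal -0.748 0.528 0.402
  outer loop
   vertex 1.1 0.1 3.3
   vertex 3.4 2.9 3.9
   vertex 0.0 0.9 0.2
  endloop
 endfacet
 facet normal 0.213 -0.369 0.905
  outer loop
   vertex 1.1 0.1 3.3
   vertex 3.4 0.2 2.8
   vertex 3.4 2.9 3.9
  endloop
 endfacet
 facet normal 0.987 0.021 -0.157
  outer loop
   vertex 3.0 1.1 0.4
   vertex 3.2 3.7 2.0
   vertex 3.4 0.2 2.8
  endloop
 endfacet
 facet normal 0.092 -0.841 -0.533
  outer loop
   vertex 2.8 0.0 2.1
   vertex 0.0 0.9 0.2
   vertex 3.0 1.1 0.4
  endloop
 endfacet
 facet normal 0.645 -0.674 -0.360
  outer loop
   vertex 2.8 0.0 2.1
   vertex 3.0 1.1 0.4
   vertex 3.4 0.2 2.8
  endloop
 endfacet
 facet normal -0.186 -0.965 -0.183
  outer loop
   vertex 2.8 0.0 2.1
   vertex 1.1 0.1 3.3
   vertex 0.0 0.9 0.2
  endloop
 endfacet
 facet normal 0.087 -0.975 0.204
  outer loop
   vertex 2.8 0.0 2.1
   vertex 3.4 0.2 2.8
   vertex 1.1 0.1 3.3
  endloop
 endfacet
 facet normal -0.141 0.644 -0.752
  outer loop
   vertex 1.6 1.6 0.5
   vertex 0.0 0.9 0.2
   vertex 3.2 3.7 2.0
  endloop
 endfacet
 facet normal 0.043 0.310 -0.950
  outer loop
   vertex 1.6 1.6 0.5
   vertex 3.0 1.1 0.4
   vertex 0.0 0.9 0.2
  endloop
 endfacet
 facet normal 0.123 0.513 -0.849
  outer loop
   vertex 1.6 1.6 0.5
   vertex 3.2 3.7 2.0
   vertex 3.0 1.1 0.4
  endloop
 endfacet
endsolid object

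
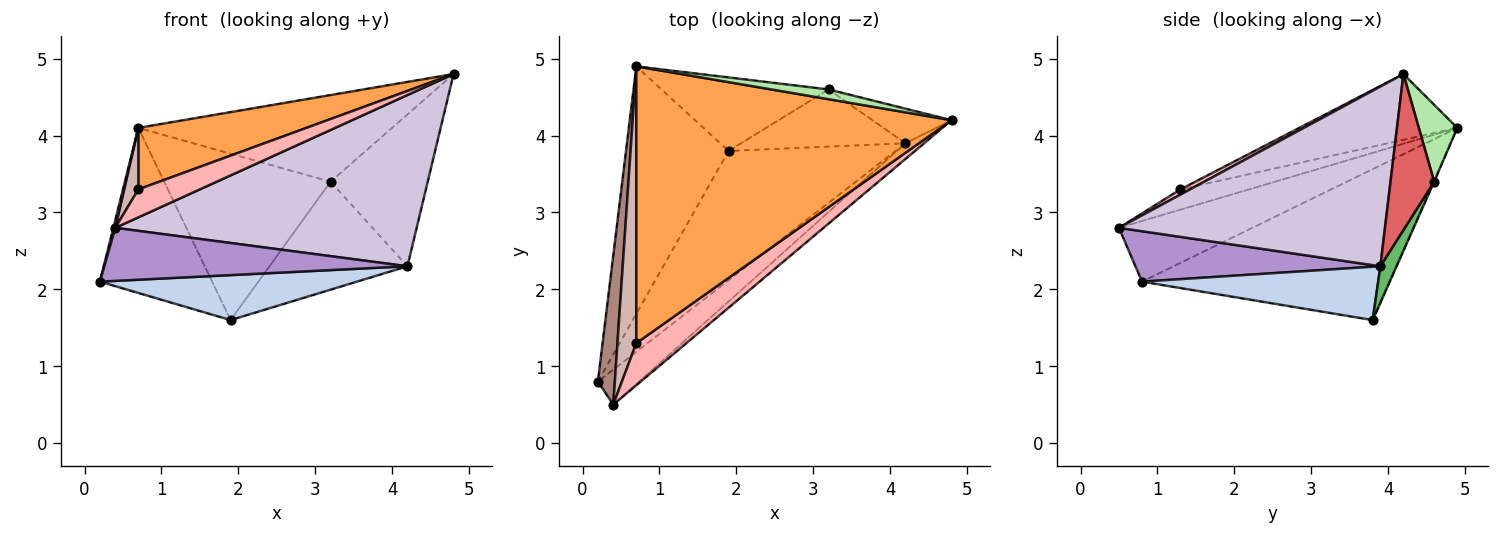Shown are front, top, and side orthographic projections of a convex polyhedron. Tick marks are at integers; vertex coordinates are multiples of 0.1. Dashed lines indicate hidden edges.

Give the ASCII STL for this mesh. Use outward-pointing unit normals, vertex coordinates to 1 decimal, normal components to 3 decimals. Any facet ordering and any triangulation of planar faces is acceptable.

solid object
 facet normal -0.774 0.351 -0.526
  outer loop
   vertex 1.9 3.8 1.6
   vertex 0.2 0.8 2.1
   vertex 0.7 4.9 4.1
  endloop
 endfacet
 facet normal 0.289 -0.314 -0.904
  outer loop
   vertex 4.2 3.9 2.3
   vertex 0.2 0.8 2.1
   vertex 1.9 3.8 1.6
  endloop
 endfacet
 facet normal -0.200 -0.213 0.957
  outer loop
   vertex 0.7 1.3 3.3
   vertex 4.8 4.2 4.8
   vertex 0.7 4.9 4.1
  endloop
 endfacet
 facet normal -0.003 0.915 -0.404
  outer loop
   vertex 3.2 4.6 3.4
   vertex 1.9 3.8 1.6
   vertex 0.7 4.9 4.1
  endloop
 endfacet
 facet normal 0.103 0.879 -0.465
  outer loop
   vertex 3.2 4.6 3.4
   vertex 4.2 3.9 2.3
   vertex 1.9 3.8 1.6
  endloop
 endfacet
 facet normal 0.149 0.983 0.111
  outer loop
   vertex 3.2 4.6 3.4
   vertex 0.7 4.9 4.1
   vertex 4.8 4.2 4.8
  endloop
 endfacet
 facet normal 0.401 0.893 -0.203
  outer loop
   vertex 3.2 4.6 3.4
   vertex 4.8 4.2 4.8
   vertex 4.2 3.9 2.3
  endloop
 endfacet
 facet normal 0.086 -0.551 0.830
  outer loop
   vertex 0.4 0.5 2.8
   vertex 4.8 4.2 4.8
   vertex 0.7 1.3 3.3
  endloop
 endfacet
 facet normal 0.559 -0.692 -0.456
  outer loop
   vertex 0.4 0.5 2.8
   vertex 0.2 0.8 2.1
   vertex 4.2 3.9 2.3
  endloop
 endfacet
 facet normal 0.660 -0.748 -0.069
  outer loop
   vertex 0.4 0.5 2.8
   vertex 4.2 3.9 2.3
   vertex 4.8 4.2 4.8
  endloop
 endfacet
 facet normal -0.963 -0.014 0.269
  outer loop
   vertex 0.4 0.5 2.8
   vertex 0.7 4.9 4.1
   vertex 0.2 0.8 2.1
  endloop
 endfacet
 facet normal -0.724 -0.150 0.674
  outer loop
   vertex 0.4 0.5 2.8
   vertex 0.7 1.3 3.3
   vertex 0.7 4.9 4.1
  endloop
 endfacet
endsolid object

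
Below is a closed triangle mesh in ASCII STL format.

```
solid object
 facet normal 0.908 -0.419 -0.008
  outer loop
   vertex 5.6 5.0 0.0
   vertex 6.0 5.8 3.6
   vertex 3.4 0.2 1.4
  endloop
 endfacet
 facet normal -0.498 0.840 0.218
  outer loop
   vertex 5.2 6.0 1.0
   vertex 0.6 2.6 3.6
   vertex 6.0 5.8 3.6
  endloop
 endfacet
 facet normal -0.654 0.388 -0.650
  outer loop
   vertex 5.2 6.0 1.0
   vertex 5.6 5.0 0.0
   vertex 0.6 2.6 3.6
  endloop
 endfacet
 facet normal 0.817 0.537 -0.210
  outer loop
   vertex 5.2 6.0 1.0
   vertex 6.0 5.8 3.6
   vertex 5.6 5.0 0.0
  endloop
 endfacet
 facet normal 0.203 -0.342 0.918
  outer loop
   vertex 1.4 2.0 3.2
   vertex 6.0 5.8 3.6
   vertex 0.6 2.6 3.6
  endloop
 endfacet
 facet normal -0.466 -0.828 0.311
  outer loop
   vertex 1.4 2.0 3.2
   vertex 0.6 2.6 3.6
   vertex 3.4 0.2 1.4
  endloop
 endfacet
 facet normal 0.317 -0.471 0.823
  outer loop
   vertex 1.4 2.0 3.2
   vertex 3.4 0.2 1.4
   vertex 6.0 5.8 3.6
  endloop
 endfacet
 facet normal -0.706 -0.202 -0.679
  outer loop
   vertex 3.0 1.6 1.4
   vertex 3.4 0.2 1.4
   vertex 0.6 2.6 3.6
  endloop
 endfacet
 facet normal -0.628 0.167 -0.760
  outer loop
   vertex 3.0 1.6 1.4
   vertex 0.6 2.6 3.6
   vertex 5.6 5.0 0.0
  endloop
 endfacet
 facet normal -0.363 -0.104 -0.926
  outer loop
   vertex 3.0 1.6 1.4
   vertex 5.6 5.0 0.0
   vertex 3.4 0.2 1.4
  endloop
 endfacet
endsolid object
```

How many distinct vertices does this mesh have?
7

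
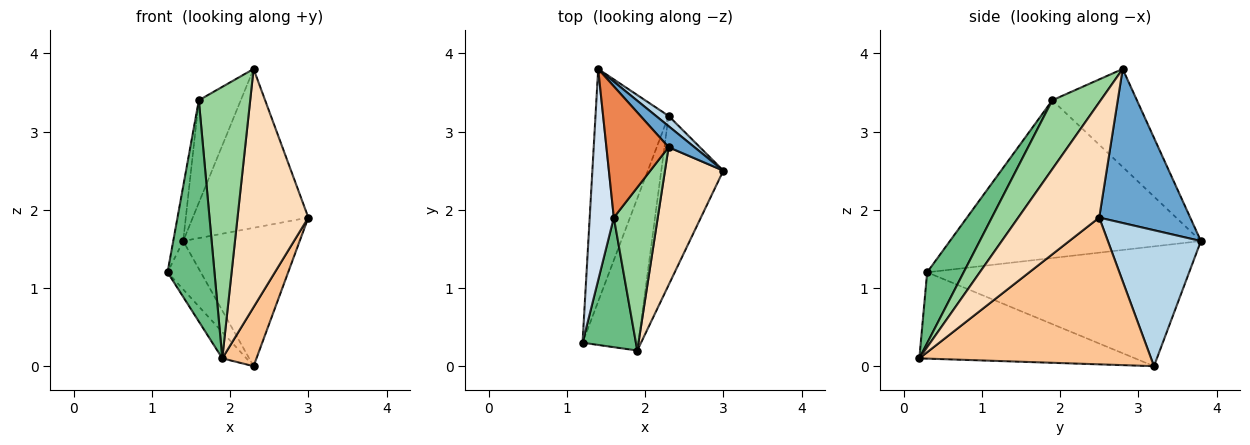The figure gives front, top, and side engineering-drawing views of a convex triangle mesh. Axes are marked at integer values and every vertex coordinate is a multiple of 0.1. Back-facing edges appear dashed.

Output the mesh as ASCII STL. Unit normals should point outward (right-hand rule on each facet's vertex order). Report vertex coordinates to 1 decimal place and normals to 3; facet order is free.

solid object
 facet normal 0.615 0.781 0.103
  outer loop
   vertex 2.3 2.8 3.8
   vertex 3.0 2.5 1.9
   vertex 1.4 3.8 1.6
  endloop
 endfacet
 facet normal -0.849 0.108 -0.518
  outer loop
   vertex 2.3 3.2 0.0
   vertex 1.2 0.3 1.2
   vertex 1.4 3.8 1.6
  endloop
 endfacet
 facet normal 0.623 0.780 0.058
  outer loop
   vertex 2.3 3.2 0.0
   vertex 1.4 3.8 1.6
   vertex 3.0 2.5 1.9
  endloop
 endfacet
 facet normal -0.988 0.039 0.151
  outer loop
   vertex 1.6 1.9 3.4
   vertex 1.4 3.8 1.6
   vertex 1.2 0.3 1.2
  endloop
 endfacet
 facet normal -0.779 0.386 0.494
  outer loop
   vertex 1.6 1.9 3.4
   vertex 2.3 2.8 3.8
   vertex 1.4 3.8 1.6
  endloop
 endfacet
 facet normal -0.836 0.093 -0.541
  outer loop
   vertex 1.9 0.2 0.1
   vertex 1.2 0.3 1.2
   vertex 2.3 3.2 0.0
  endloop
 endfacet
 facet normal 0.913 -0.135 -0.386
  outer loop
   vertex 1.9 0.2 0.1
   vertex 2.3 3.2 0.0
   vertex 3.0 2.5 1.9
  endloop
 endfacet
 facet normal 0.703 -0.615 0.356
  outer loop
   vertex 1.9 0.2 0.1
   vertex 3.0 2.5 1.9
   vertex 2.3 2.8 3.8
  endloop
 endfacet
 facet normal 0.557 -0.716 0.420
  outer loop
   vertex 1.9 0.2 0.1
   vertex 1.6 1.9 3.4
   vertex 1.2 0.3 1.2
  endloop
 endfacet
 facet normal 0.628 -0.667 0.401
  outer loop
   vertex 1.9 0.2 0.1
   vertex 2.3 2.8 3.8
   vertex 1.6 1.9 3.4
  endloop
 endfacet
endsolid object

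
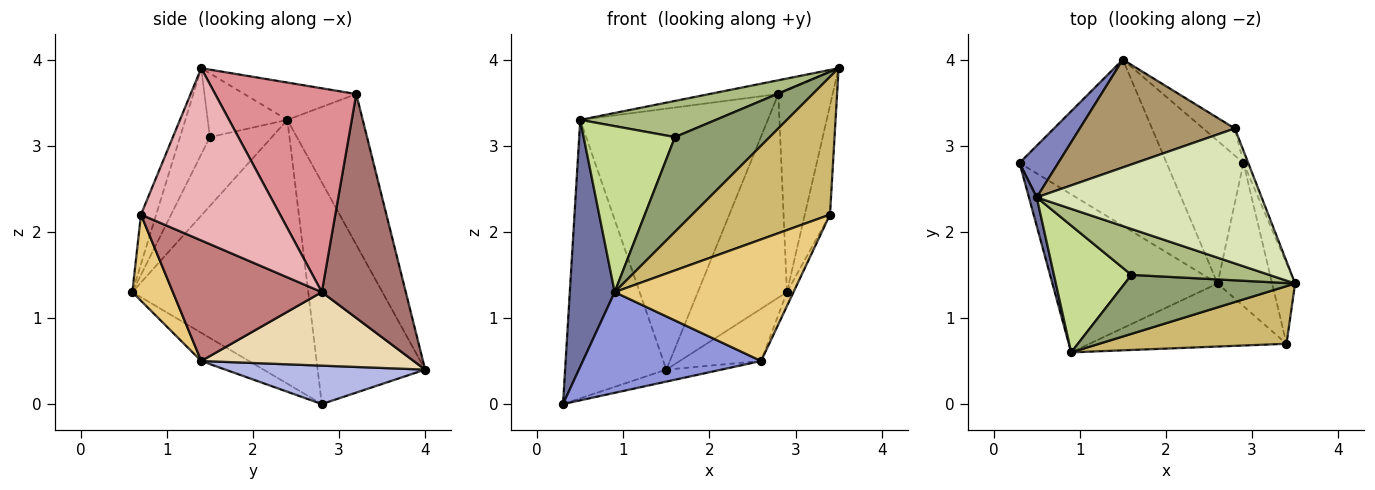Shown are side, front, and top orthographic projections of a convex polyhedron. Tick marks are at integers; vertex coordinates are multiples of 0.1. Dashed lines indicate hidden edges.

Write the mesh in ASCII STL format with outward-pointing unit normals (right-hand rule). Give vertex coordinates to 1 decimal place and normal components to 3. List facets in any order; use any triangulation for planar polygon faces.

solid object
 facet normal -0.969 -0.247 0.029
  outer loop
   vertex 0.5 2.4 3.3
   vertex 0.3 2.8 0.0
   vertex 0.9 0.6 1.3
  endloop
 endfacet
 facet normal -0.722 0.680 0.126
  outer loop
   vertex 0.5 2.4 3.3
   vertex 1.5 4.0 0.4
   vertex 0.3 2.8 0.0
  endloop
 endfacet
 facet normal -0.142 -0.532 -0.835
  outer loop
   vertex 2.6 1.4 0.5
   vertex 0.9 0.6 1.3
   vertex 0.3 2.8 0.0
  endloop
 endfacet
 facet normal 0.252 0.070 -0.965
  outer loop
   vertex 2.6 1.4 0.5
   vertex 0.3 2.8 0.0
   vertex 1.5 4.0 0.4
  endloop
 endfacet
 facet normal -0.258 -0.820 0.510
  outer loop
   vertex 1.6 1.5 3.1
   vertex 0.9 0.6 1.3
   vertex 3.5 1.4 3.9
  endloop
 endfacet
 facet normal -0.342 -0.581 0.738
  outer loop
   vertex 1.6 1.5 3.1
   vertex 3.5 1.4 3.9
   vertex 0.5 2.4 3.3
  endloop
 endfacet
 facet normal -0.475 -0.699 0.534
  outer loop
   vertex 1.6 1.5 3.1
   vertex 0.5 2.4 3.3
   vertex 0.9 0.6 1.3
  endloop
 endfacet
 facet normal -0.163 0.100 0.982
  outer loop
   vertex 2.8 3.2 3.6
   vertex 0.5 2.4 3.3
   vertex 3.5 1.4 3.9
  endloop
 endfacet
 facet normal -0.348 0.866 0.358
  outer loop
   vertex 2.8 3.2 3.6
   vertex 1.5 4.0 0.4
   vertex 0.5 2.4 3.3
  endloop
 endfacet
 facet normal -0.101 -0.918 0.384
  outer loop
   vertex 3.4 0.7 2.2
   vertex 3.5 1.4 3.9
   vertex 0.9 0.6 1.3
  endloop
 endfacet
 facet normal 0.197 -0.870 -0.451
  outer loop
   vertex 3.4 0.7 2.2
   vertex 0.9 0.6 1.3
   vertex 2.6 1.4 0.5
  endloop
 endfacet
 facet normal 0.668 0.256 -0.698
  outer loop
   vertex 2.9 2.8 1.3
   vertex 2.6 1.4 0.5
   vertex 1.5 4.0 0.4
  endloop
 endfacet
 facet normal 0.683 0.724 -0.096
  outer loop
   vertex 2.9 2.8 1.3
   vertex 1.5 4.0 0.4
   vertex 2.8 3.2 3.6
  endloop
 endfacet
 facet normal 0.910 0.040 -0.412
  outer loop
   vertex 2.9 2.8 1.3
   vertex 3.4 0.7 2.2
   vertex 2.6 1.4 0.5
  endloop
 endfacet
 facet normal 0.933 0.359 -0.022
  outer loop
   vertex 2.9 2.8 1.3
   vertex 2.8 3.2 3.6
   vertex 3.5 1.4 3.9
  endloop
 endfacet
 facet normal 0.976 0.177 -0.130
  outer loop
   vertex 2.9 2.8 1.3
   vertex 3.5 1.4 3.9
   vertex 3.4 0.7 2.2
  endloop
 endfacet
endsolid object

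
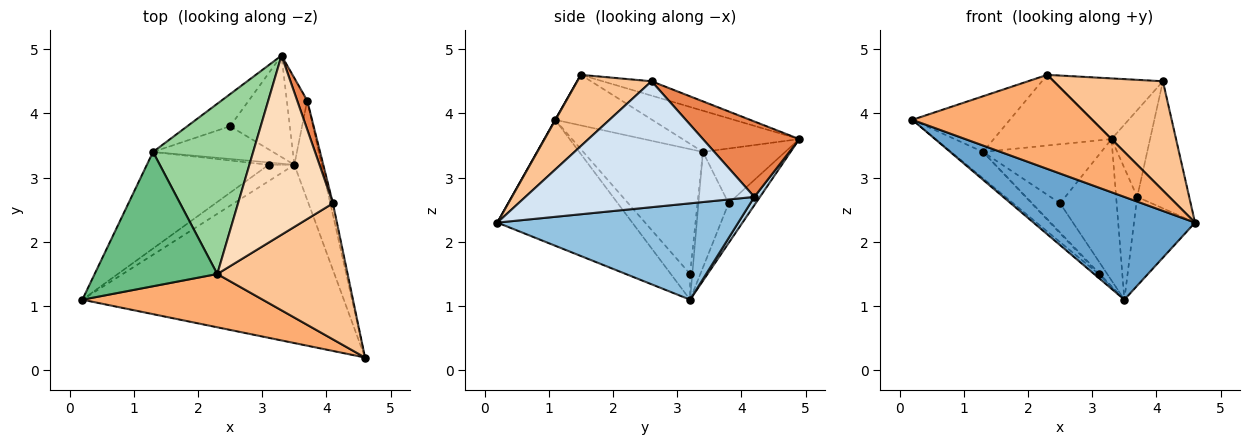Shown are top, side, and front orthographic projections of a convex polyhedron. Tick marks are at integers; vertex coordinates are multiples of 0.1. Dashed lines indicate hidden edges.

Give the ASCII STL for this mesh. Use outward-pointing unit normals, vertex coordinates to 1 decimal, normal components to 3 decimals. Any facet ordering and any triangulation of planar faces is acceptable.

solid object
 facet normal -0.385 -0.461 -0.800
  outer loop
   vertex 3.5 3.2 1.1
   vertex 4.6 0.2 2.3
   vertex 0.2 1.1 3.9
  endloop
 endfacet
 facet normal 0.935 0.237 -0.265
  outer loop
   vertex 3.7 4.2 2.7
   vertex 4.6 0.2 2.3
   vertex 3.5 3.2 1.1
  endloop
 endfacet
 facet normal 0.219 0.815 -0.537
  outer loop
   vertex 3.7 4.2 2.7
   vertex 3.5 3.2 1.1
   vertex 3.3 4.9 3.6
  endloop
 endfacet
 facet normal 0.975 0.221 -0.020
  outer loop
   vertex 3.7 4.2 2.7
   vertex 4.1 2.6 4.5
   vertex 4.6 0.2 2.3
  endloop
 endfacet
 facet normal 0.921 0.369 0.123
  outer loop
   vertex 3.7 4.2 2.7
   vertex 3.3 4.9 3.6
   vertex 4.1 2.6 4.5
  endloop
 endfacet
 facet normal 0.001 -0.870 0.493
  outer loop
   vertex 2.3 1.5 4.6
   vertex 0.2 1.1 3.9
   vertex 4.6 0.2 2.3
  endloop
 endfacet
 facet normal 0.392 -0.576 0.717
  outer loop
   vertex 2.3 1.5 4.6
   vertex 4.6 0.2 2.3
   vertex 4.1 2.6 4.5
  endloop
 endfacet
 facet normal -0.142 0.318 0.938
  outer loop
   vertex 2.3 1.5 4.6
   vertex 4.1 2.6 4.5
   vertex 3.3 4.9 3.6
  endloop
 endfacet
 facet normal -0.356 0.358 0.863
  outer loop
   vertex 2.3 1.5 4.6
   vertex 1.3 3.4 3.4
   vertex 0.2 1.1 3.9
  endloop
 endfacet
 facet normal -0.355 0.358 0.863
  outer loop
   vertex 2.3 1.5 4.6
   vertex 3.3 4.9 3.6
   vertex 1.3 3.4 3.4
  endloop
 endfacet
 facet normal -0.697 0.166 -0.697
  outer loop
   vertex 3.1 3.2 1.5
   vertex 3.5 3.2 1.1
   vertex 0.2 1.1 3.9
  endloop
 endfacet
 facet normal -0.703 0.187 -0.686
  outer loop
   vertex 3.1 3.2 1.5
   vertex 0.2 1.1 3.9
   vertex 1.3 3.4 3.4
  endloop
 endfacet
 facet normal -0.667 0.333 -0.667
  outer loop
   vertex 3.1 3.2 1.5
   vertex 1.3 3.4 3.4
   vertex 3.5 3.2 1.1
  endloop
 endfacet
 facet normal -0.361 0.757 -0.544
  outer loop
   vertex 2.5 3.8 2.6
   vertex 3.3 4.9 3.6
   vertex 3.5 3.2 1.1
  endloop
 endfacet
 facet normal -0.522 0.750 -0.407
  outer loop
   vertex 2.5 3.8 2.6
   vertex 1.3 3.4 3.4
   vertex 3.3 4.9 3.6
  endloop
 endfacet
 facet normal -0.584 0.541 -0.606
  outer loop
   vertex 2.5 3.8 2.6
   vertex 3.5 3.2 1.1
   vertex 1.3 3.4 3.4
  endloop
 endfacet
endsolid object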